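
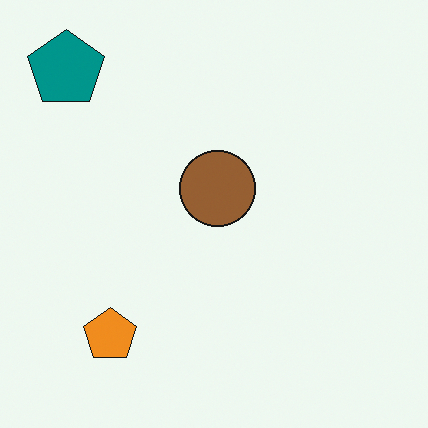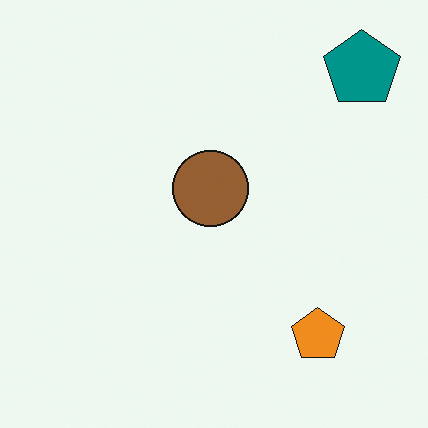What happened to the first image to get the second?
The image was flipped horizontally (left ↔ right).

The teal pentagon is in the top-left of the first image and the top-right of the second — shapes on opposite sides of the vertical midline have swapped in a mirror flip.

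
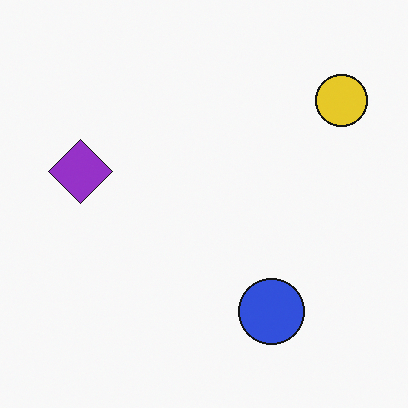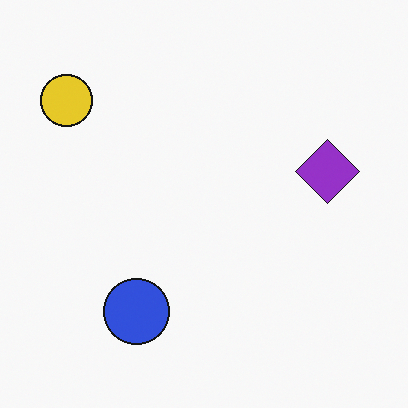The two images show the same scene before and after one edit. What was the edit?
It was flipped horizontally (left ↔ right).

The yellow circle is in the top-right of the first image and the top-left of the second — shapes on opposite sides of the vertical midline have swapped in a mirror flip.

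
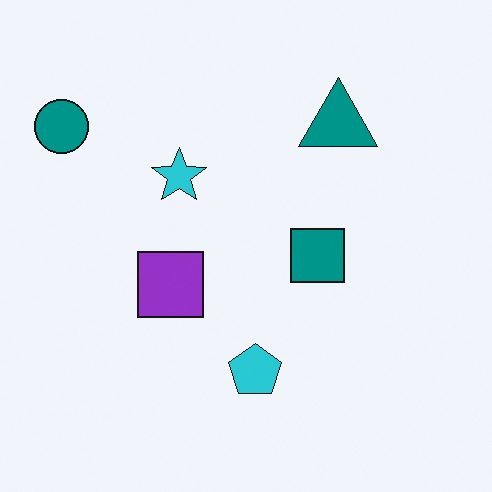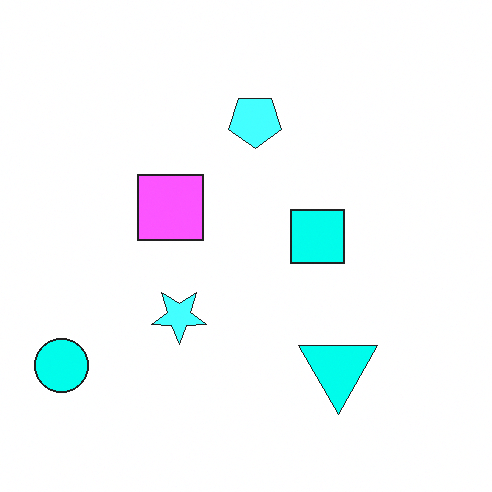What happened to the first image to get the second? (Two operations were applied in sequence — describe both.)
The second image is the first flipped vertically (top ↔ bottom), then substantially brightened.

The cyan pentagon is in the bottom of the first image and the top of the second — shapes on opposite sides of the horizontal midline have swapped in a mirror flip. Every pixel — background and shapes alike — is uniformly brightened.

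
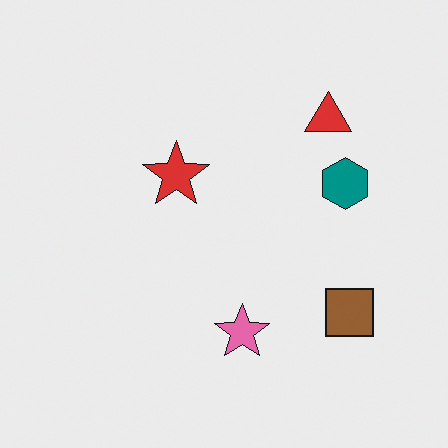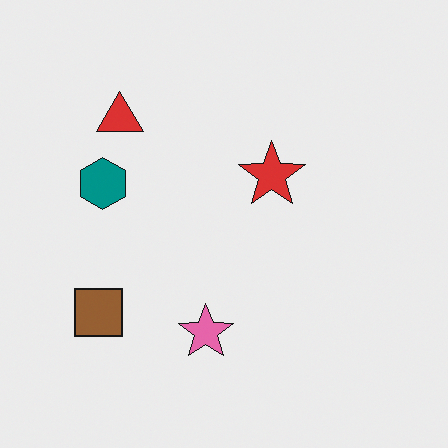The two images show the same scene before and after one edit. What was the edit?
Flipped horizontally (left ↔ right).

The brown square is in the bottom-right of the first image and the bottom-left of the second — shapes on opposite sides of the vertical midline have swapped in a mirror flip.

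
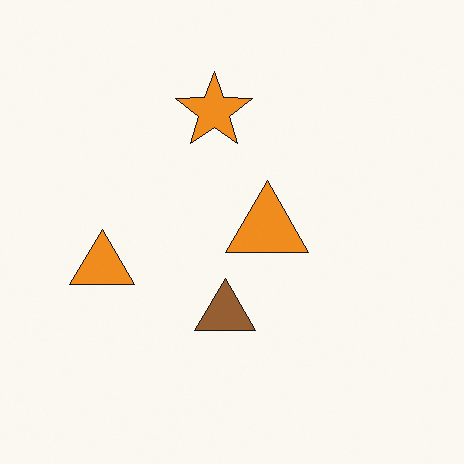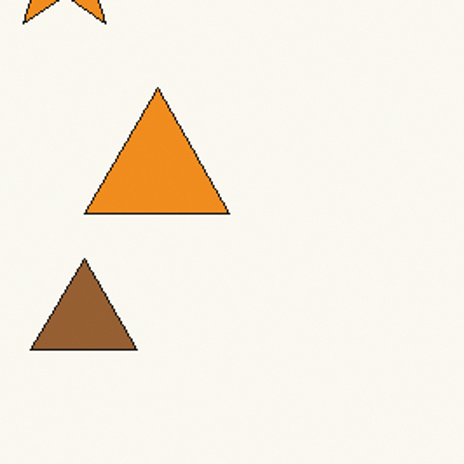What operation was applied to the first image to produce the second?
The image was cropped to a noticeably smaller region and rescaled.

The visible shapes are larger and the field of view is narrower; shapes near the original edges may be partly or wholly outside the frame — a crop-and-rescale.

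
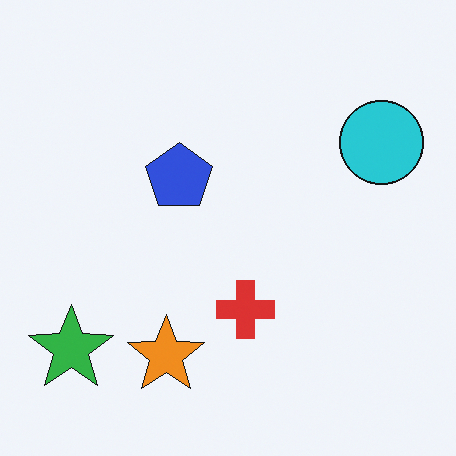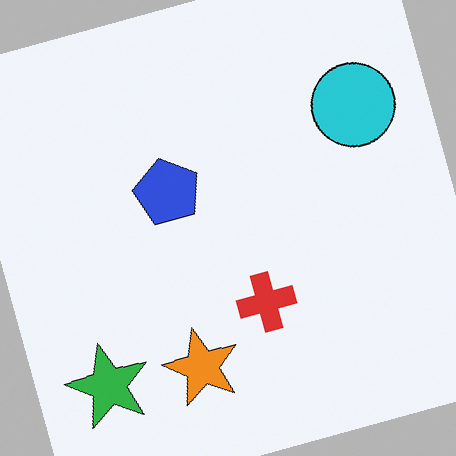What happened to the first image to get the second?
This is the original image rotated counter-clockwise by a clearly visible amount.

Every shape is tilted by the same angle and the image corners show triangular fill wedges — a whole-image rotation by a non-right angle.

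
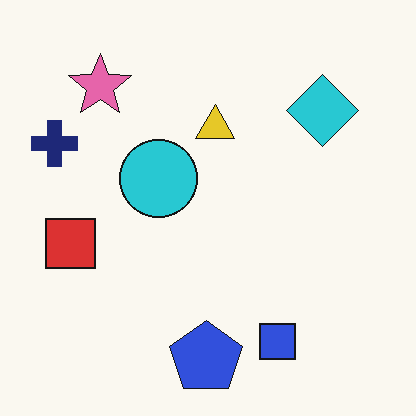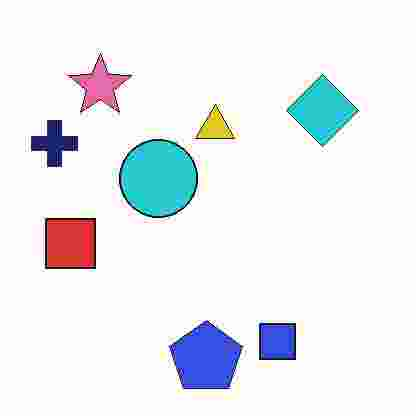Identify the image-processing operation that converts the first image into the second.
The second image is the first degraded with heavy JPEG compression.

Blocky 8×8 compression artifacts appear around shape edges and the flat background shows ringing — characteristic JPEG degradation.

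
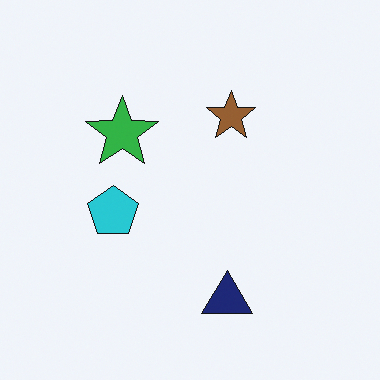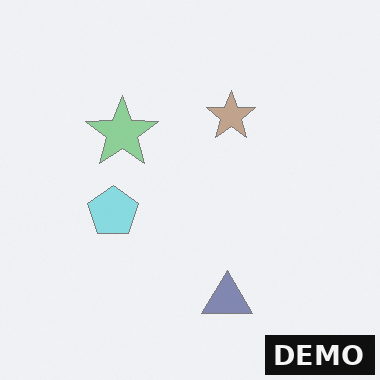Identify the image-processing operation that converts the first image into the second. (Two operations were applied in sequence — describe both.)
Washed out (contrast reduced), then watermarked with the text "DEMO" in the lower-right corner.

Tones are pushed toward mid-grey across the whole image — a global contrast change. A dark label reading "DEMO" appears in the lower-right corner.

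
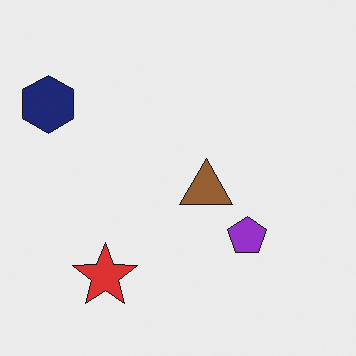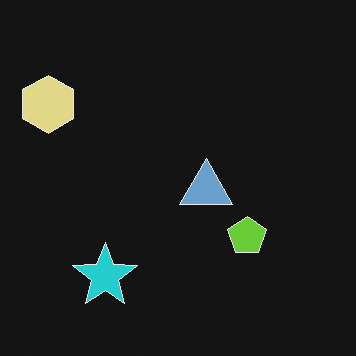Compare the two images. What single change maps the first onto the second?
The second image is the first color-inverted (negative).

The light background has become dark and every shape's color is its complement — a photographic negative.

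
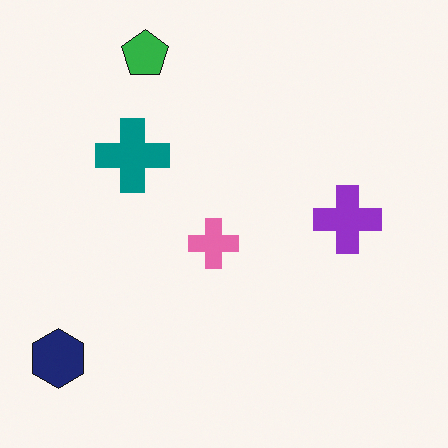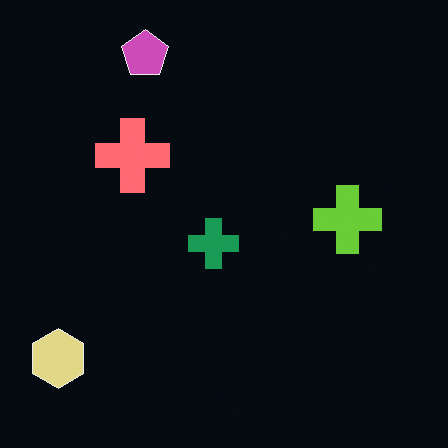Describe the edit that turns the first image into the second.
The transformation is: color-inverted (negative).

The light background has become dark and every shape's color is its complement — a photographic negative.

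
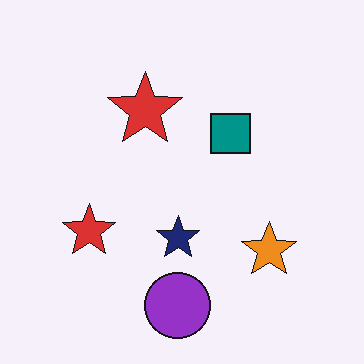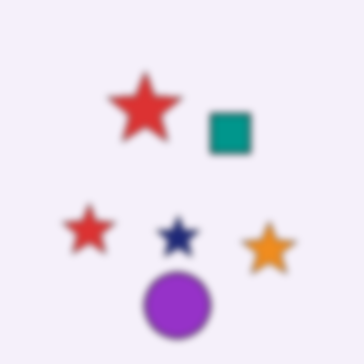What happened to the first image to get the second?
The transformation is: noticeably gaussian-blurred.

Shape edges and outlines are uniformly softened across the whole image.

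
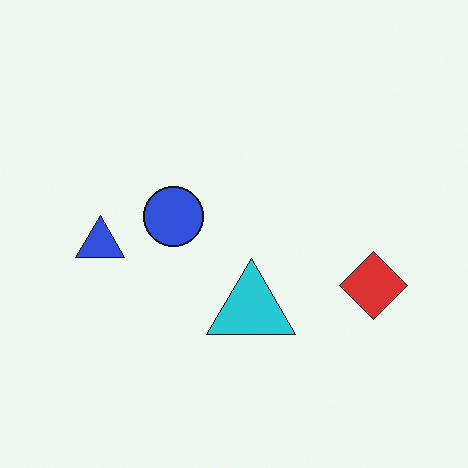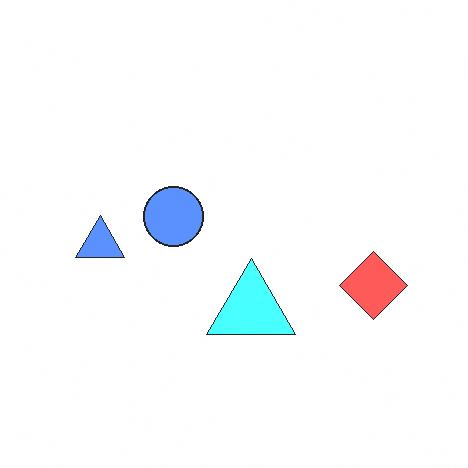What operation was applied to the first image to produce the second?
This is the original image brightened a lot.

Every pixel — background and shapes alike — is uniformly brightened.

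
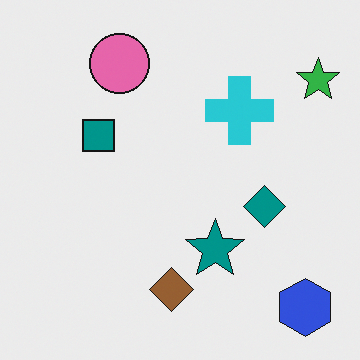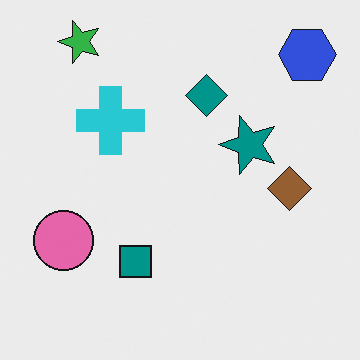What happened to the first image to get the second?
This is the original image rotated 90° counter-clockwise.

The blue hexagon sits in the bottom-right of the first image and the top-right of the second — consistent with a whole-image 90° counter-clockwise rotation.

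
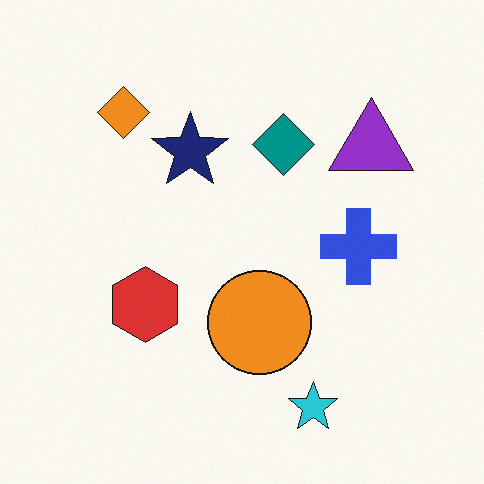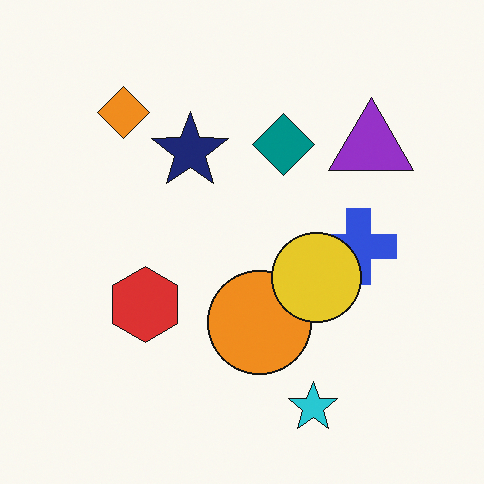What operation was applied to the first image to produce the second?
It was overlaid with an additional yellow circle.

A yellow circle appears in the second image that is absent from the first.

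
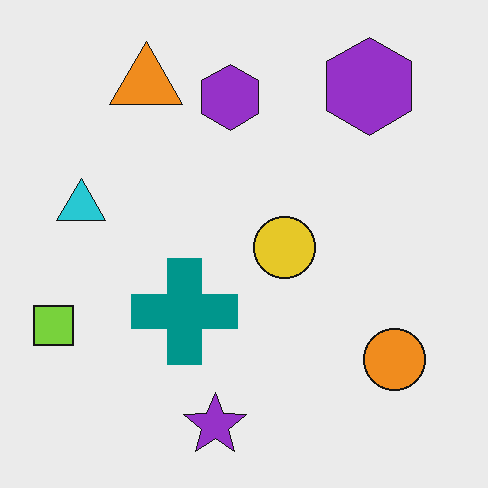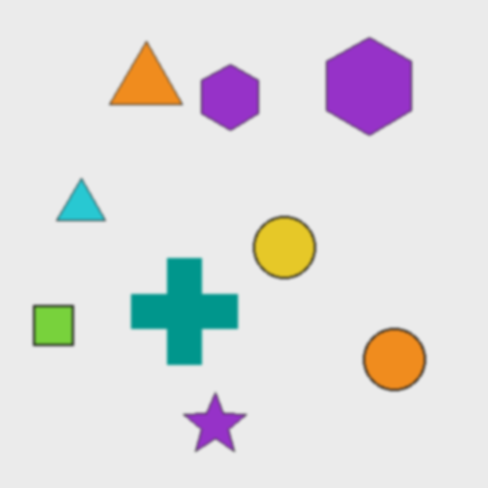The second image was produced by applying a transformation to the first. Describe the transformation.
The transformation is: slightly softened.

Shape edges and outlines are uniformly softened across the whole image.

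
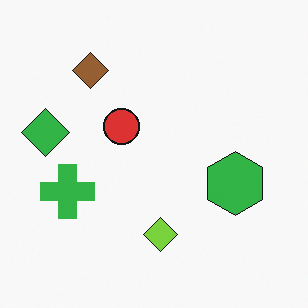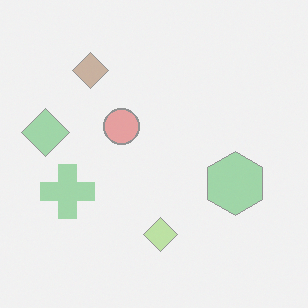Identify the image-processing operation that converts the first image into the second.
The second image is the first washed out (contrast reduced).

Tones are pushed toward mid-grey across the whole image — a global contrast change.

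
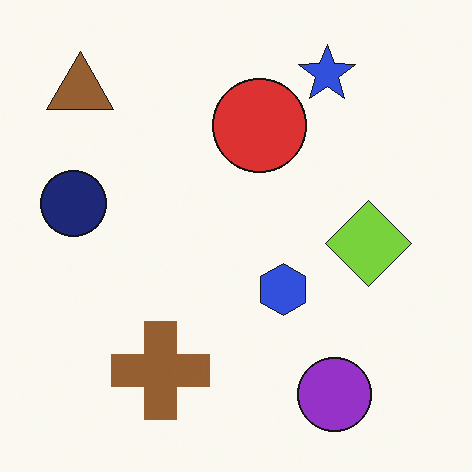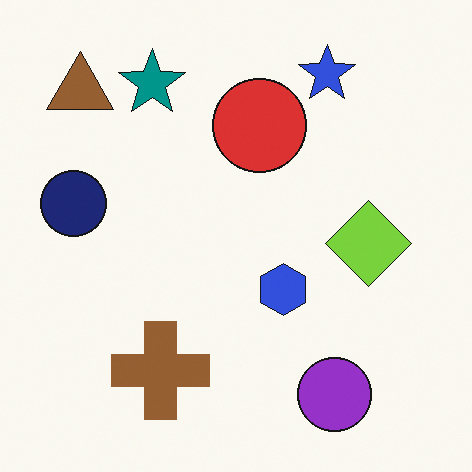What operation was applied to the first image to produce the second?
The transformation is: overlaid with an additional teal star.

A teal star appears in the second image that is absent from the first.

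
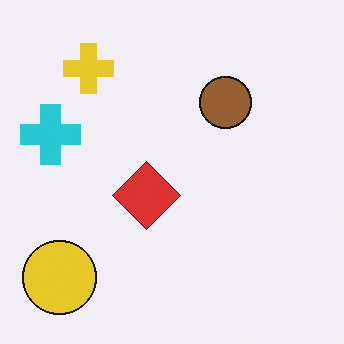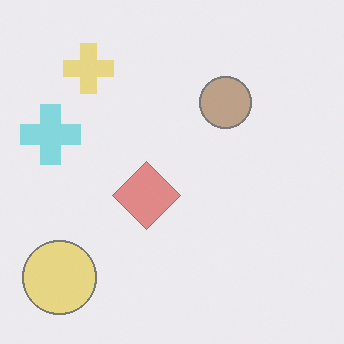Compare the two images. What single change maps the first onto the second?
The second image is the first given much lower contrast.

Tones are pushed toward mid-grey across the whole image — a global contrast change.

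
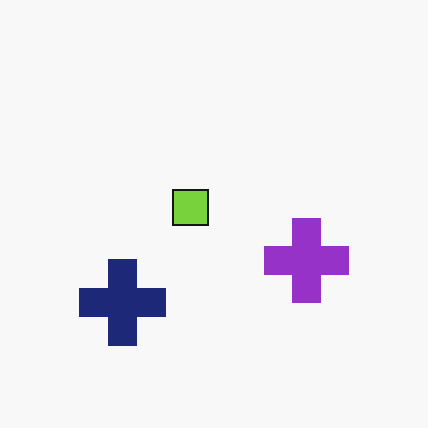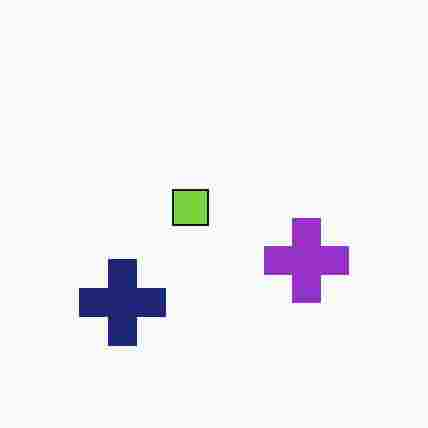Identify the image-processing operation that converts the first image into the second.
The transformation is: heavily JPEG-compressed with obvious blocking artifacts.

Blocky 8×8 compression artifacts appear around shape edges and the flat background shows ringing — characteristic JPEG degradation.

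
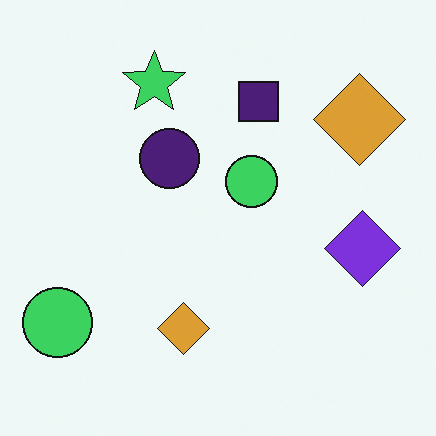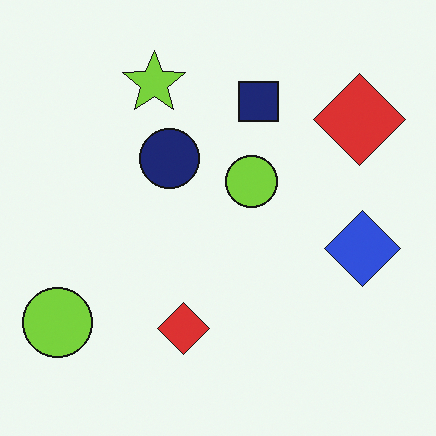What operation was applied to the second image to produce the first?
It was hue-shifted by a small amount.

Every shape's color has rotated by the same amount around the hue wheel — a uniform hue shift.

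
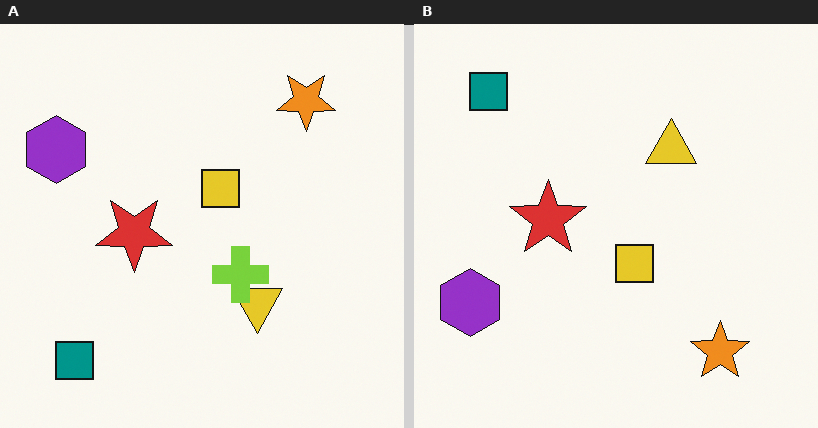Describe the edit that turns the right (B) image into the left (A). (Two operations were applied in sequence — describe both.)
This is the original image flipped vertically (top ↔ bottom), then overlaid with an additional lime cross.

The teal square is in the top-left of the right (B) image and the bottom-left of the left (A) — shapes on opposite sides of the horizontal midline have swapped in a mirror flip. A lime cross appears in the left (A) image that is absent from the right (B).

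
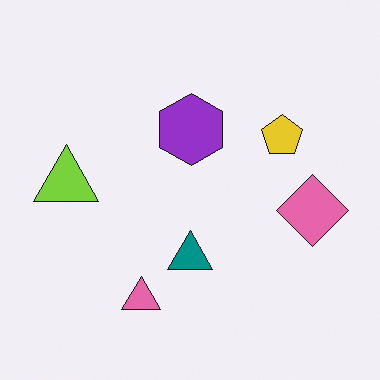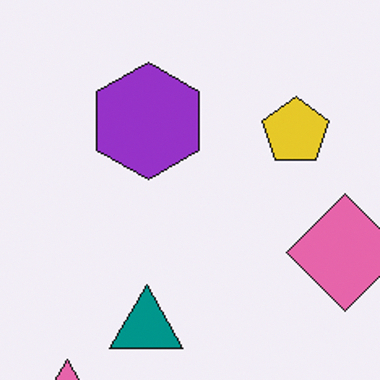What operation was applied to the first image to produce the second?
The image was cropped tightly and scaled back up.

The visible shapes are larger and the field of view is narrower; shapes near the original edges may be partly or wholly outside the frame — a crop-and-rescale.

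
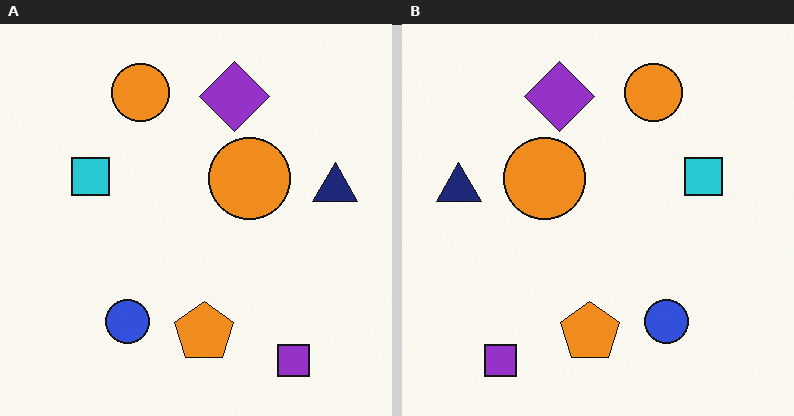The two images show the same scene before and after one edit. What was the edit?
Flipped horizontally (left ↔ right).

The navy triangle is in the right of the left (A) image and the left of the right (B) — shapes on opposite sides of the vertical midline have swapped in a mirror flip.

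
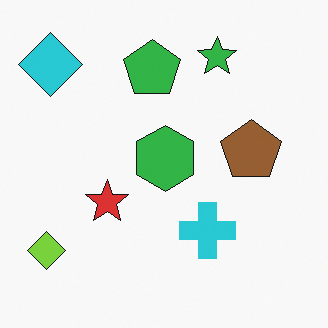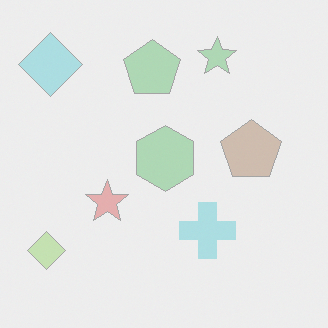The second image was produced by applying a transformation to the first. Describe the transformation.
The image was given much lower contrast.

Tones are pushed toward mid-grey across the whole image — a global contrast change.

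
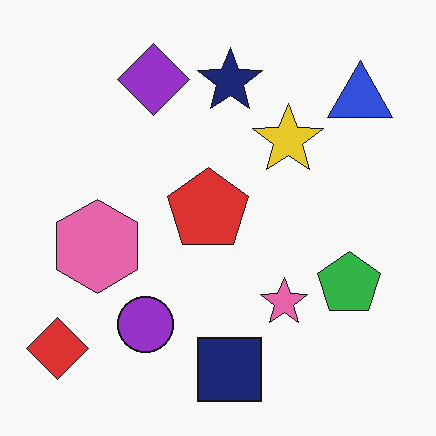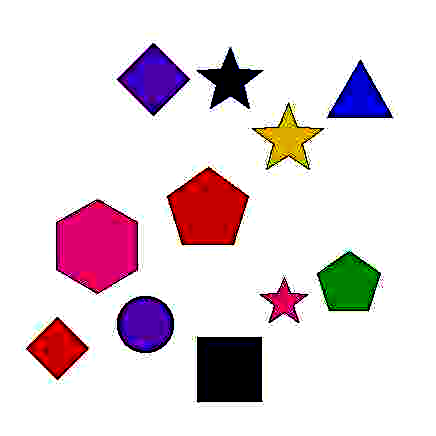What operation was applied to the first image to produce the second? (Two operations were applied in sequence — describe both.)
The second image is the first degraded with heavy JPEG compression, then given much higher contrast.

Blocky 8×8 compression artifacts appear around shape edges and the flat background shows ringing — characteristic JPEG degradation. Tones are pushed away from mid-grey across the whole image — a global contrast change.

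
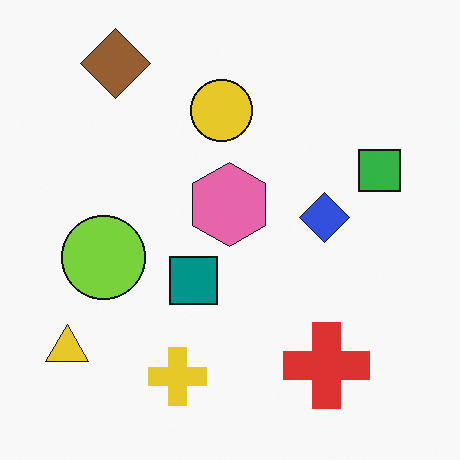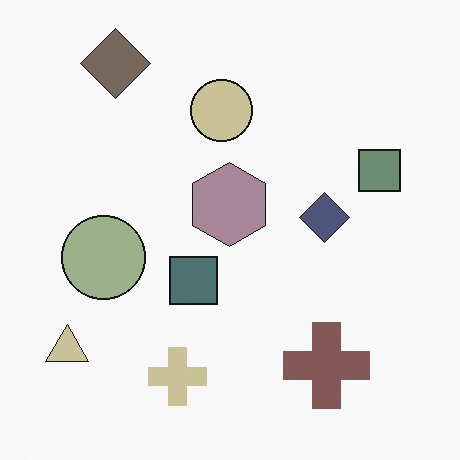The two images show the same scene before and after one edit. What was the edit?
The second image is the first heavily desaturated.

All colors are more muted and greyish — a global saturation change.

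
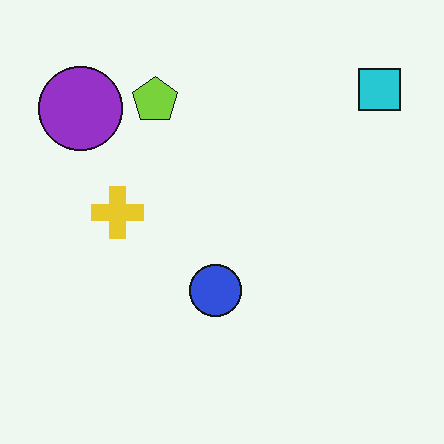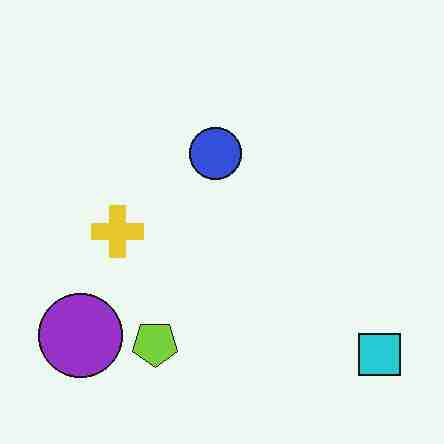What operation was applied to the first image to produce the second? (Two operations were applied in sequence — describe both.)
The transformation is: flipped vertically (top ↔ bottom), then degraded with heavy JPEG compression.

The cyan square is in the top-right of the first image and the bottom-right of the second — shapes on opposite sides of the horizontal midline have swapped in a mirror flip. Blocky 8×8 compression artifacts appear around shape edges and the flat background shows ringing — characteristic JPEG degradation.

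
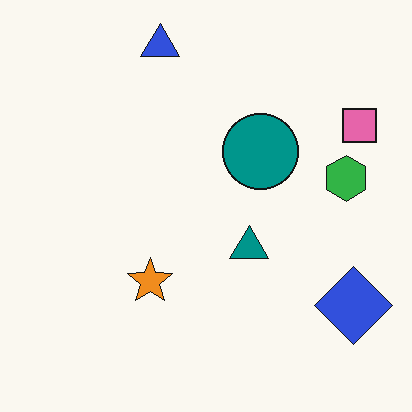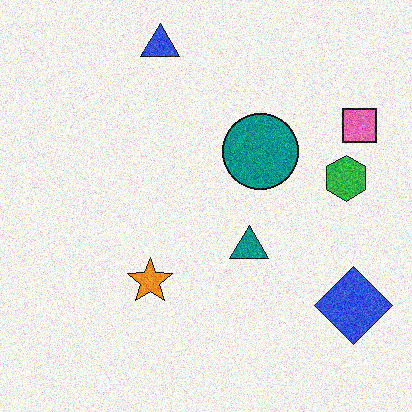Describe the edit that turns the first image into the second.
It was degraded with moderate additive noise.

Random speckle covers the whole image, including the flat background.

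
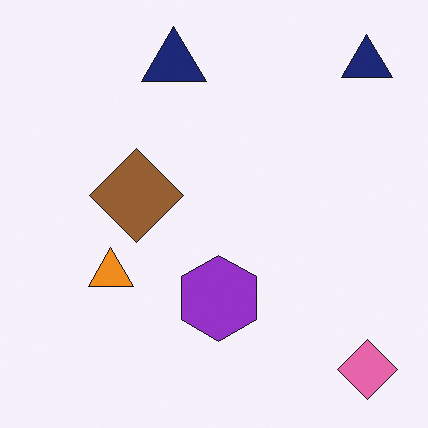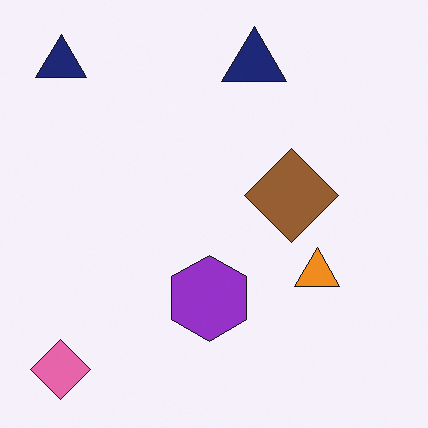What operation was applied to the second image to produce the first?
This is the original image flipped horizontally (left ↔ right).

The pink diamond is in the bottom-left of the second image and the bottom-right of the first — shapes on opposite sides of the vertical midline have swapped in a mirror flip.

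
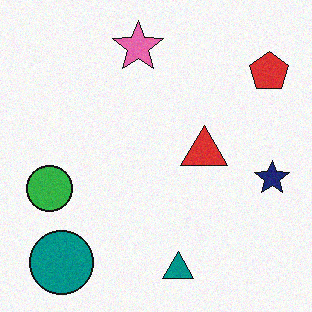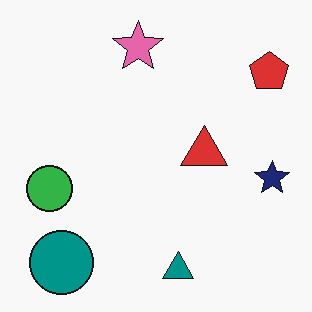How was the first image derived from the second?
The image was degraded with light additive noise.

Random speckle covers the whole image, including the flat background.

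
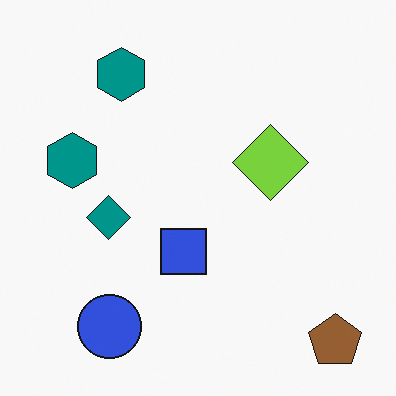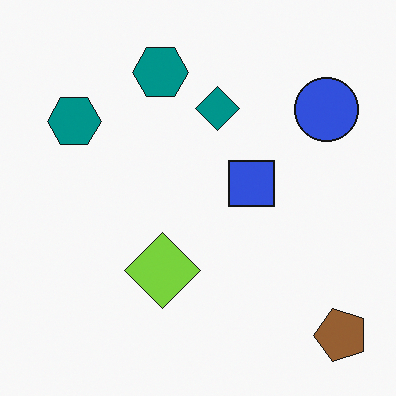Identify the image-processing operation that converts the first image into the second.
The second image is the first transposed (reflected across the top-left ↔ bottom-right diagonal).

Shapes have swapped their row and column positions — what was in the top-right is now in the bottom-left — a diagonal reflection.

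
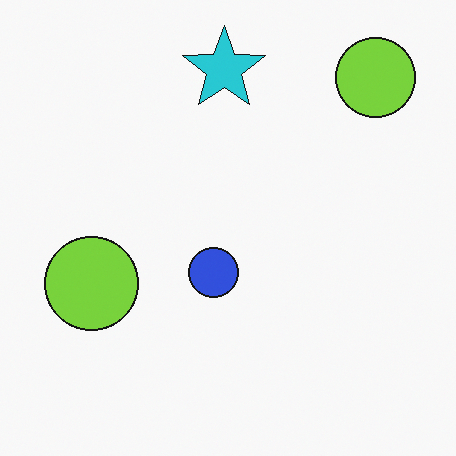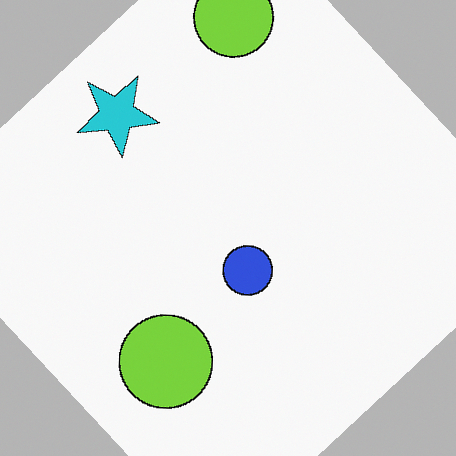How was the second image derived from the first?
The image was rotated counter-clockwise by a large amount — several tens of degrees.

Every shape is tilted by the same angle and the image corners show triangular fill wedges — a whole-image rotation by a non-right angle.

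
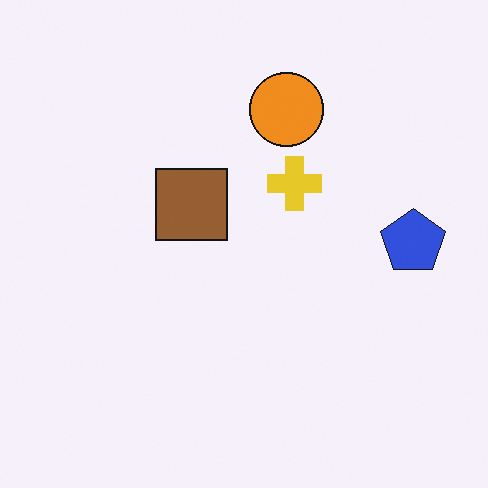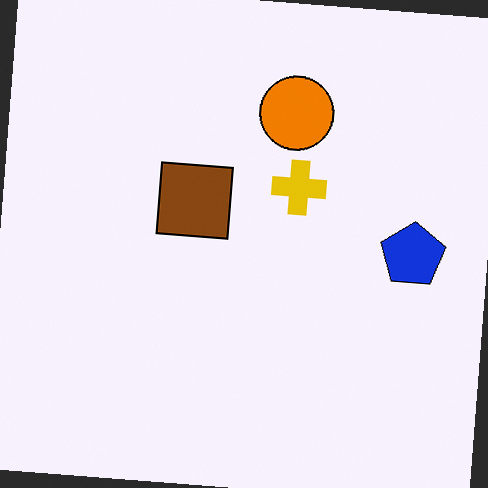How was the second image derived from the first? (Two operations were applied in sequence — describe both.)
It was rotated clockwise by a few degrees, then given slightly increased contrast.

Every shape is tilted by the same angle and the image corners show triangular fill wedges — a whole-image rotation by a non-right angle. Tones are pushed away from mid-grey across the whole image — a global contrast change.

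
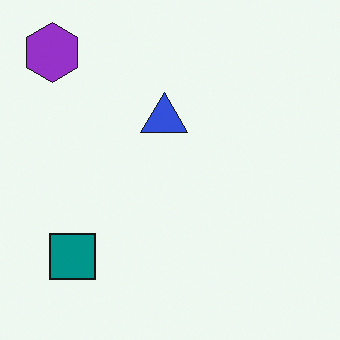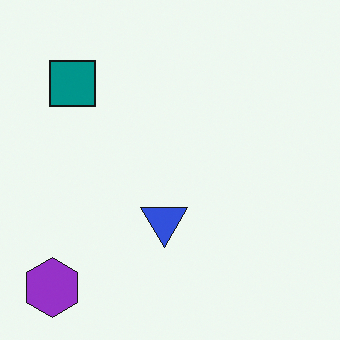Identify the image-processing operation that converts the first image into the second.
The second image is the first flipped vertically (top ↔ bottom).

The purple hexagon is in the top-left of the first image and the bottom-left of the second — shapes on opposite sides of the horizontal midline have swapped in a mirror flip.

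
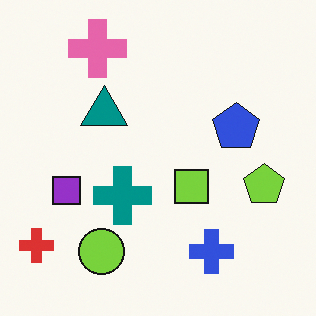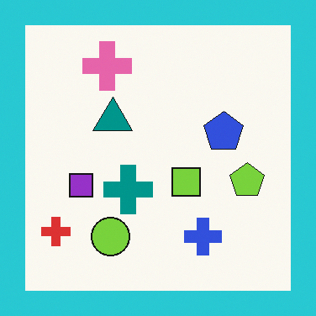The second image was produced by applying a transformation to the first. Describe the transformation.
The second image is the first framed with a cyan border.

A solid cyan frame runs around the edge of the second image, with the content slightly shrunk inside it.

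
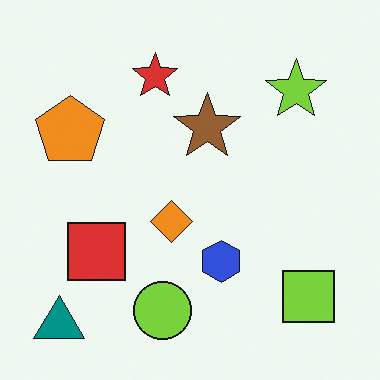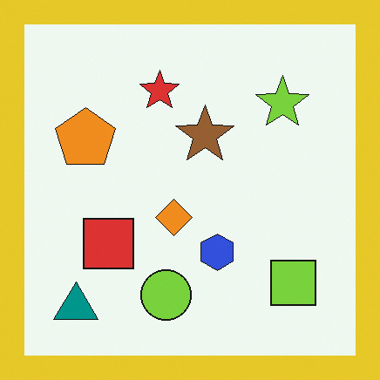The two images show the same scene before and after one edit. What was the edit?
The transformation is: framed with a yellow border.

A solid yellow frame runs around the edge of the second image, with the content slightly shrunk inside it.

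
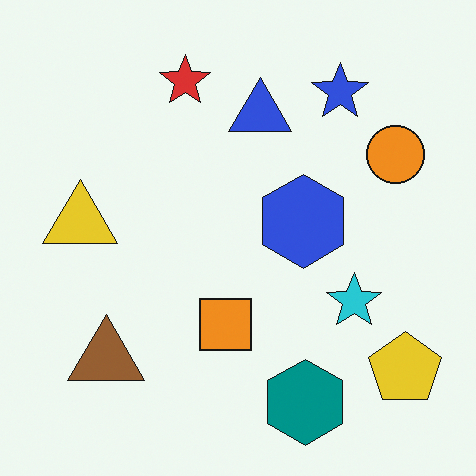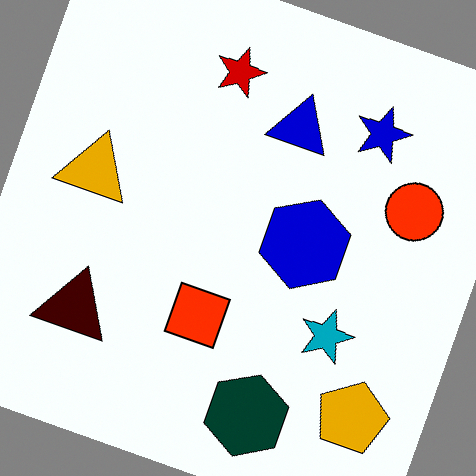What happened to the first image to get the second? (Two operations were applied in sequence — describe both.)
The image was given much higher contrast, then rotated clockwise by a moderate amount.

Tones are pushed away from mid-grey across the whole image — a global contrast change. Every shape is tilted by the same angle and the image corners show triangular fill wedges — a whole-image rotation by a non-right angle.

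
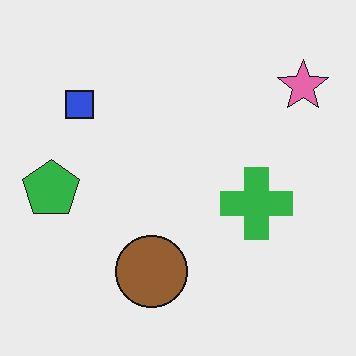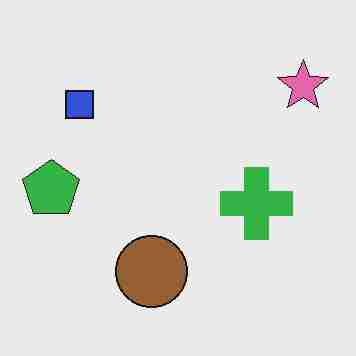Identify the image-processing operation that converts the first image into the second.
This is the original image heavily JPEG-compressed with obvious blocking artifacts.

Blocky 8×8 compression artifacts appear around shape edges and the flat background shows ringing — characteristic JPEG degradation.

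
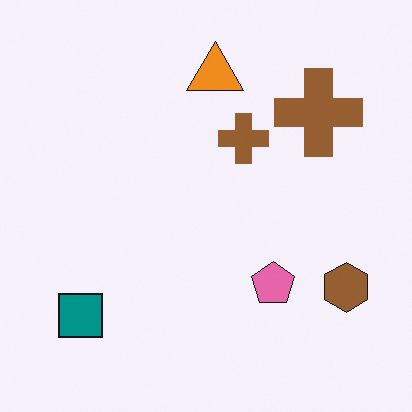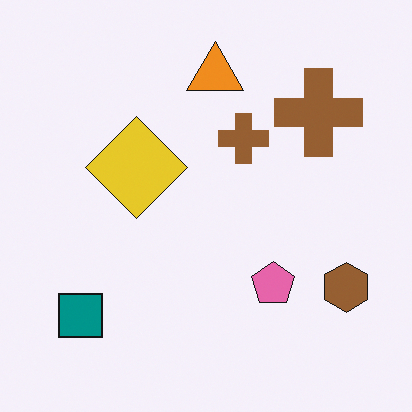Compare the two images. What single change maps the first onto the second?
The transformation is: overlaid with an additional yellow diamond.

A yellow diamond appears in the second image that is absent from the first.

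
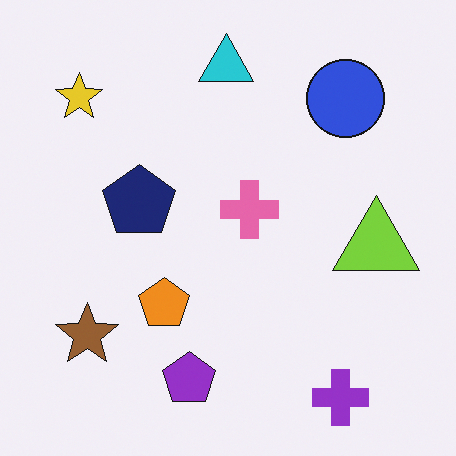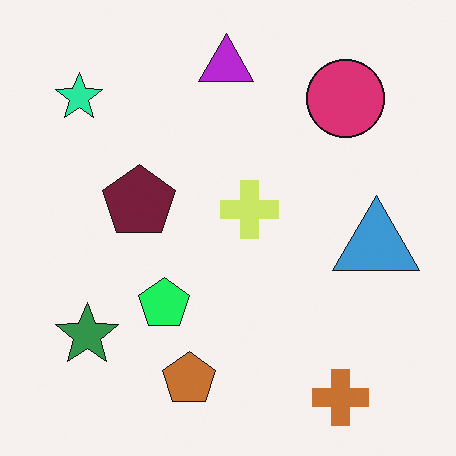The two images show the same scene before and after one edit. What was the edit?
It was hue-shifted by a moderate amount.

Every shape's color has rotated by the same amount around the hue wheel — a uniform hue shift.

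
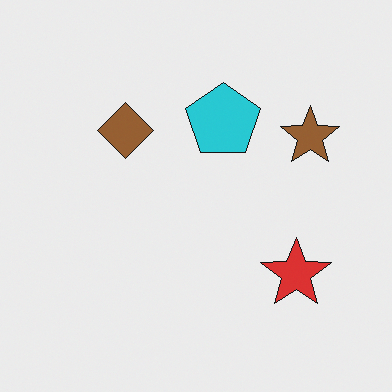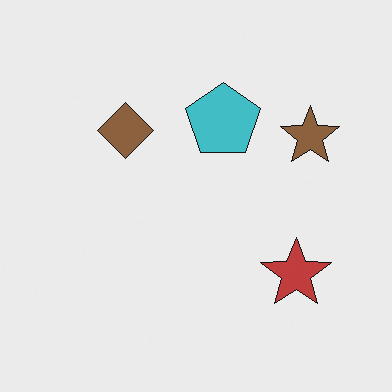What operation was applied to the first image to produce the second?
The transformation is: slightly desaturated.

All colors are more muted and greyish — a global saturation change.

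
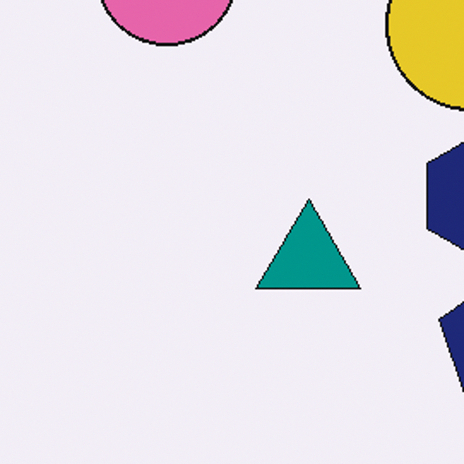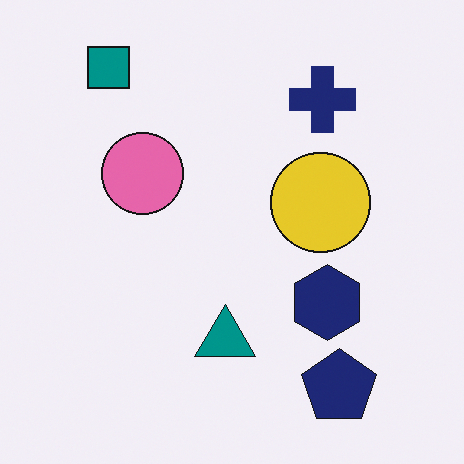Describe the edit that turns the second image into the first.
Cropped to a noticeably smaller region and rescaled.

The visible shapes are larger and the field of view is narrower; shapes near the original edges may be partly or wholly outside the frame — a crop-and-rescale.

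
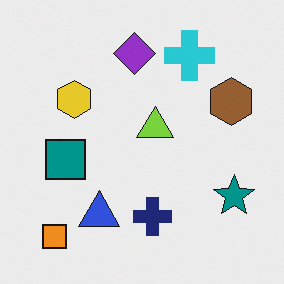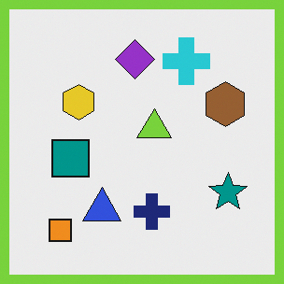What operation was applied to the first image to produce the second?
It was framed with a lime border.

A solid lime frame runs around the edge of the second image, with the content slightly shrunk inside it.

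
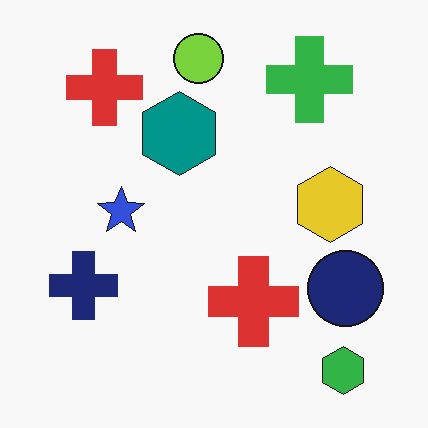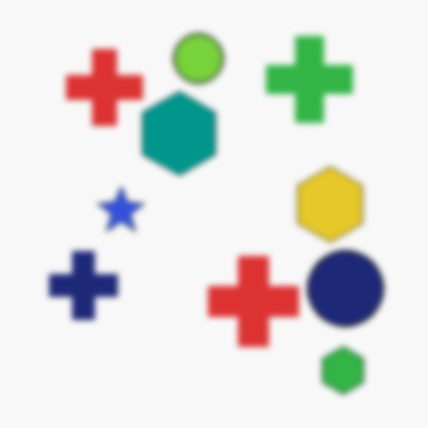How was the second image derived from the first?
It was moderately blurred.

Shape edges and outlines are uniformly softened across the whole image.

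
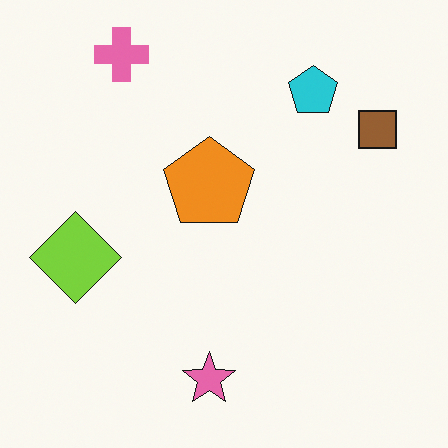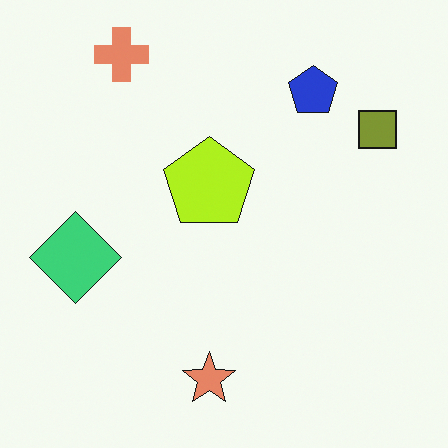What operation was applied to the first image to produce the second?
This is the original image hue-shifted by a small amount.

Every shape's color has rotated by the same amount around the hue wheel — a uniform hue shift.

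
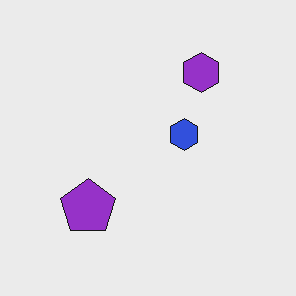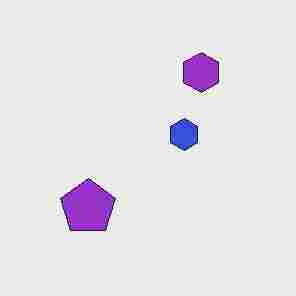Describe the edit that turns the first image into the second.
The transformation is: heavily JPEG-compressed with obvious blocking artifacts.

Blocky 8×8 compression artifacts appear around shape edges and the flat background shows ringing — characteristic JPEG degradation.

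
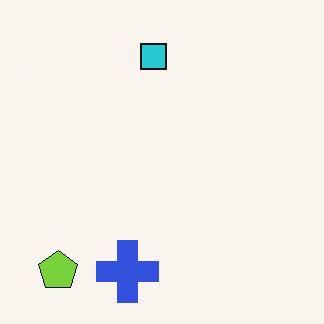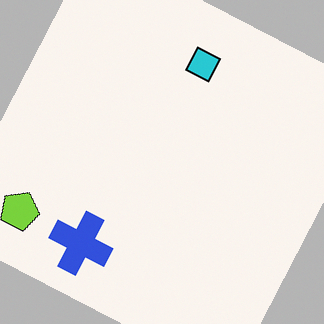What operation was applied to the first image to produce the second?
The transformation is: rotated clockwise by a clearly visible amount.

Every shape is tilted by the same angle and the image corners show triangular fill wedges — a whole-image rotation by a non-right angle.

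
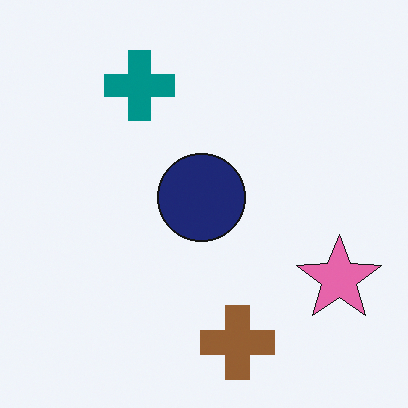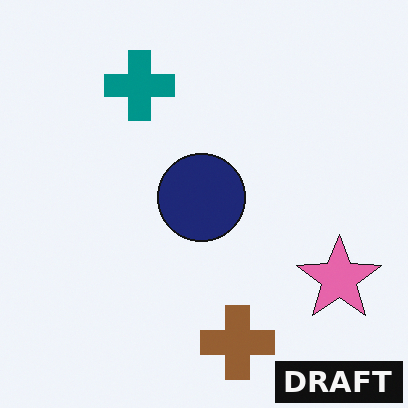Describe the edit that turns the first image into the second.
It was watermarked with the text "DRAFT" in the lower-right corner.

A dark label reading "DRAFT" appears in the lower-right corner.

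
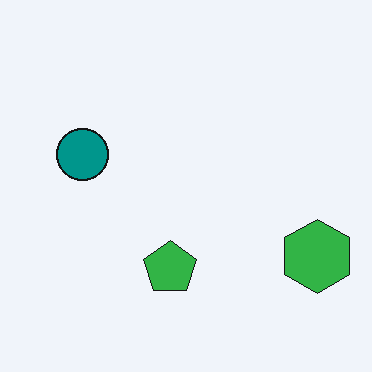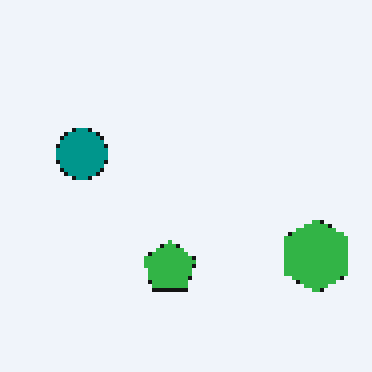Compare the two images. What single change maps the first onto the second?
This is the original image mildly pixelated.

Shapes are reduced to large square blocks; fine edges and outlines are lost — a downscale-then-upscale (mosaic) effect.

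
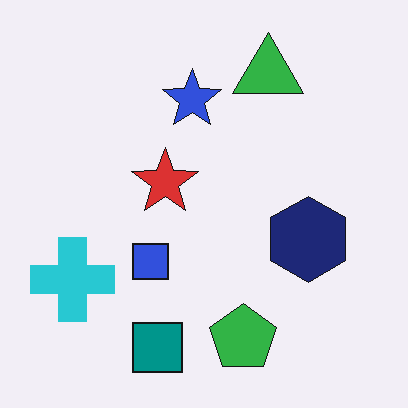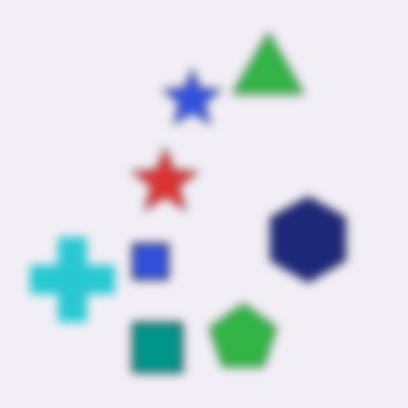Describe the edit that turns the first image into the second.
Noticeably gaussian-blurred.

Shape edges and outlines are uniformly softened across the whole image.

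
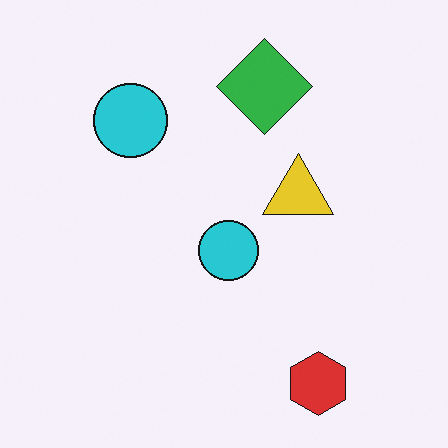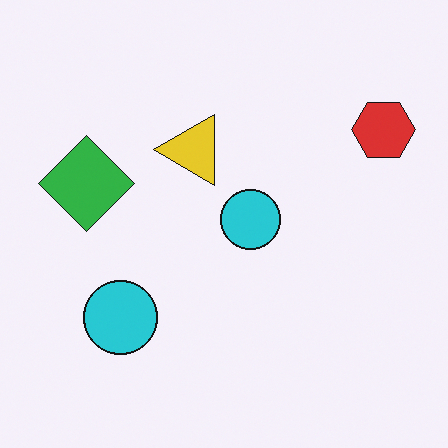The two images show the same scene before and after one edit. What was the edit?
The second image is the first rotated 90° counter-clockwise.

The red hexagon sits in the bottom-right of the first image and the top-right of the second — consistent with a whole-image 90° counter-clockwise rotation.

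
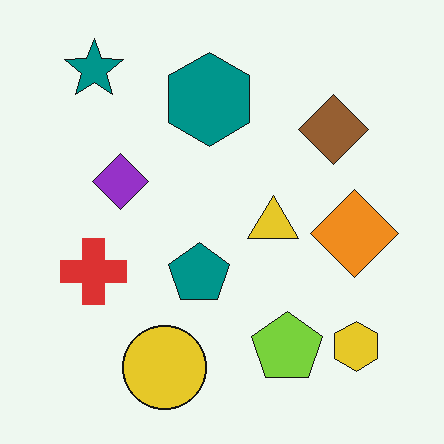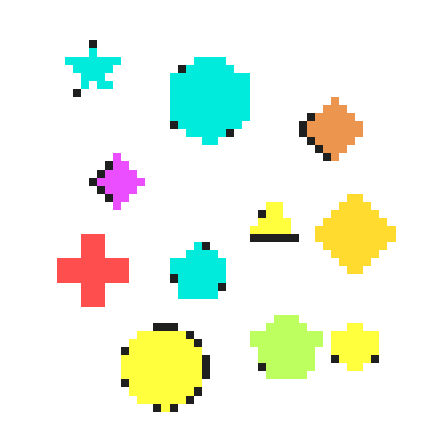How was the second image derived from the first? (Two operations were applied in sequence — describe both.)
This is the original image pixelated into visible square blocks, then brightened a lot.

Shapes are reduced to large square blocks; fine edges and outlines are lost — a downscale-then-upscale (mosaic) effect. Every pixel — background and shapes alike — is uniformly brightened.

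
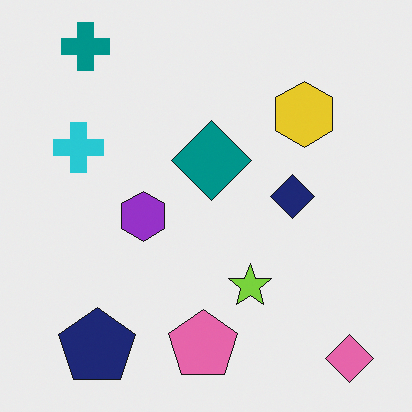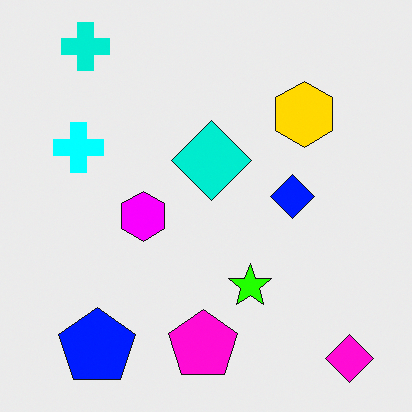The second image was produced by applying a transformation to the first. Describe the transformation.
This is the original image made much more vivid (saturation change).

All colors are more vivid — a global saturation change.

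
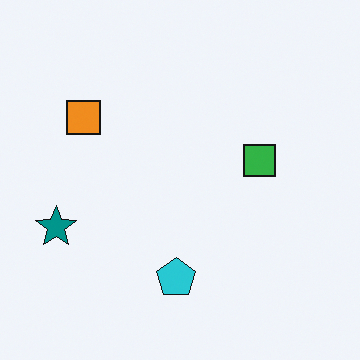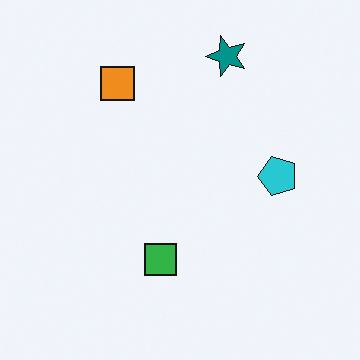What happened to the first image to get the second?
The image was transposed (reflected across the top-left ↔ bottom-right diagonal).

Shapes have swapped their row and column positions — what was in the top-right is now in the bottom-left — a diagonal reflection.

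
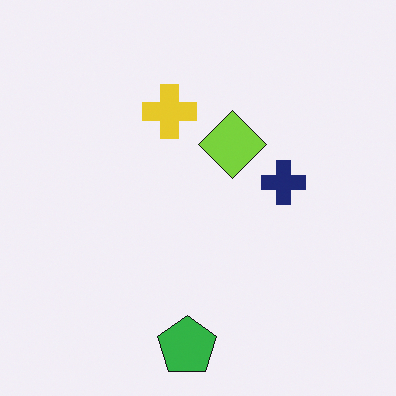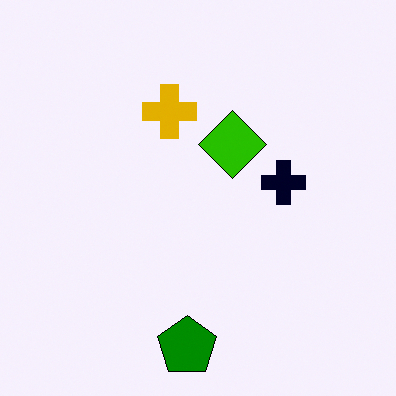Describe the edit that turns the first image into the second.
Given much higher contrast.

Tones are pushed away from mid-grey across the whole image — a global contrast change.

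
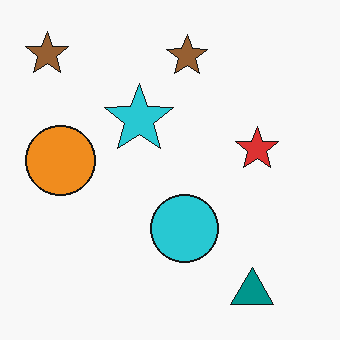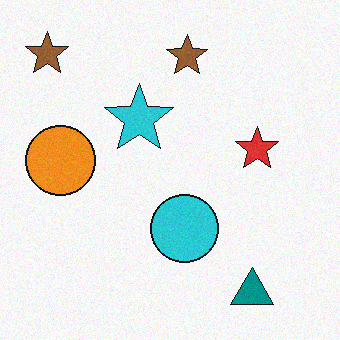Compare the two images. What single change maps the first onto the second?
It was degraded with light additive noise.

Random speckle covers the whole image, including the flat background.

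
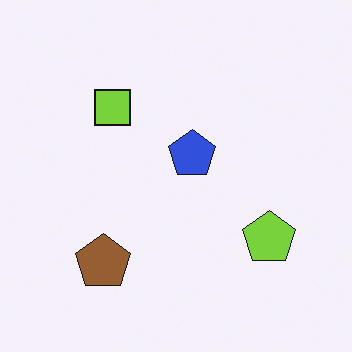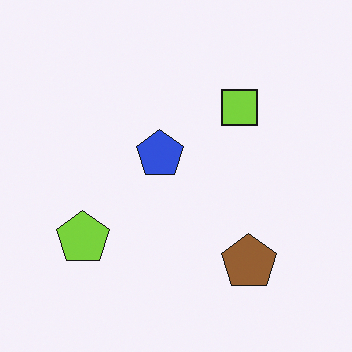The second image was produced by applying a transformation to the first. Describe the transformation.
Flipped horizontally (left ↔ right).

The lime pentagon is in the bottom-right of the first image and the bottom-left of the second — shapes on opposite sides of the vertical midline have swapped in a mirror flip.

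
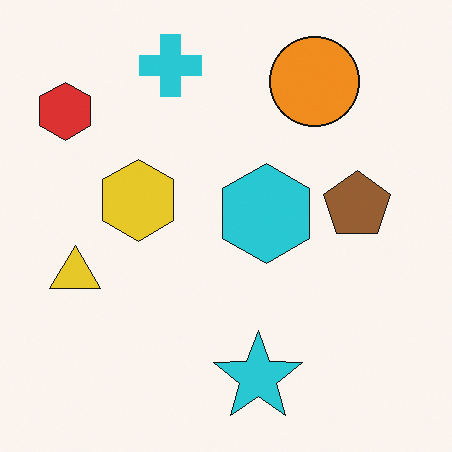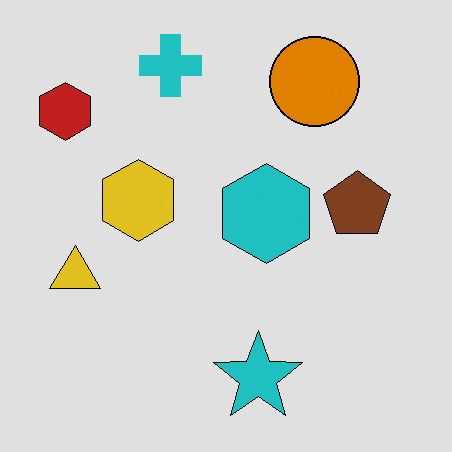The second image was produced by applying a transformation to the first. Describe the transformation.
This is the original image moderately posterized.

Each flat color has snapped to a coarser quantized level — most visibly, the near-white background has dropped to a flat grey.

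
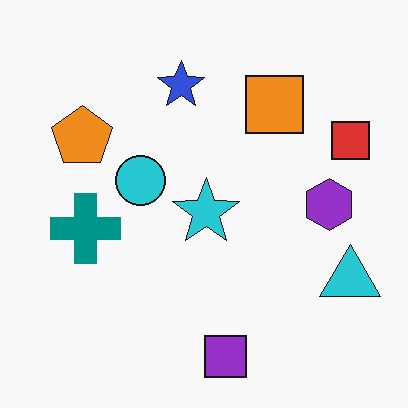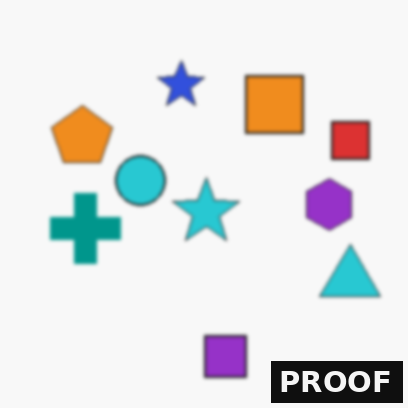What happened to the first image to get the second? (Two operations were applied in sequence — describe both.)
It was slightly softened, then watermarked with the text "PROOF" in the lower-right corner.

Shape edges and outlines are uniformly softened across the whole image. A dark label reading "PROOF" appears in the lower-right corner.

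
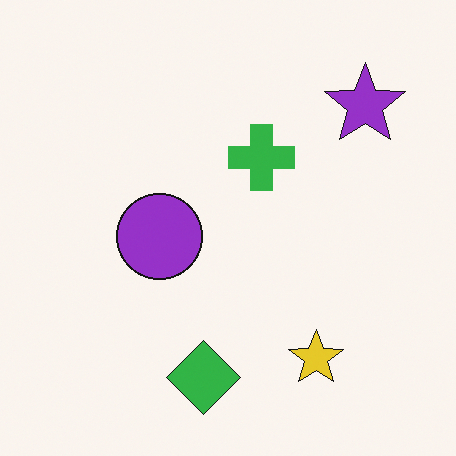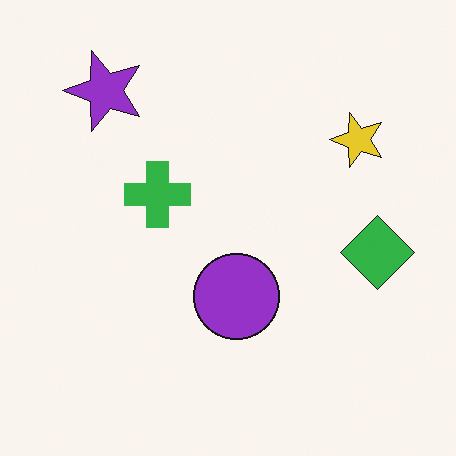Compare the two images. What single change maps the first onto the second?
The second image is the first rotated 90° counter-clockwise.

The purple star sits in the top-right of the first image and the top-left of the second — consistent with a whole-image 90° counter-clockwise rotation.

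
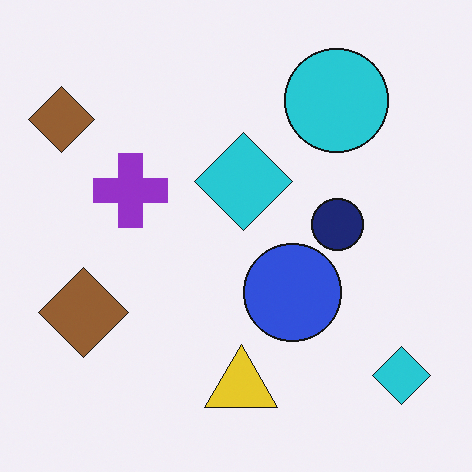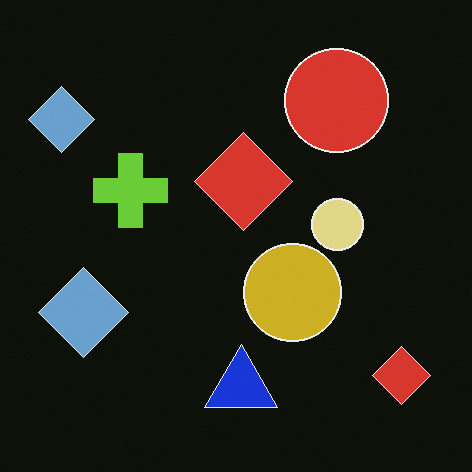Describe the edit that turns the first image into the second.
The second image is the first color-inverted (negative).

The light background has become dark and every shape's color is its complement — a photographic negative.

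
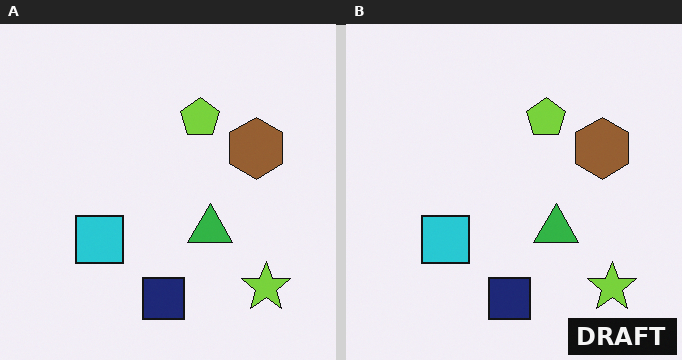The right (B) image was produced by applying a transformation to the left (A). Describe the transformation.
This is the original image watermarked with the text "DRAFT" in the lower-right corner.

A dark label reading "DRAFT" appears in the lower-right corner.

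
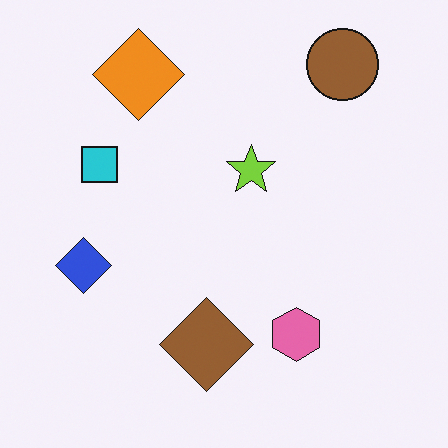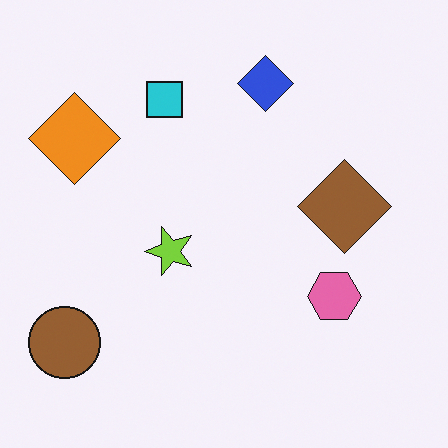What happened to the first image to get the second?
It was transposed (reflected across the top-left ↔ bottom-right diagonal).

Shapes have swapped their row and column positions — what was in the top-right is now in the bottom-left — a diagonal reflection.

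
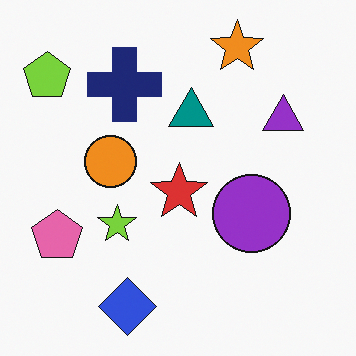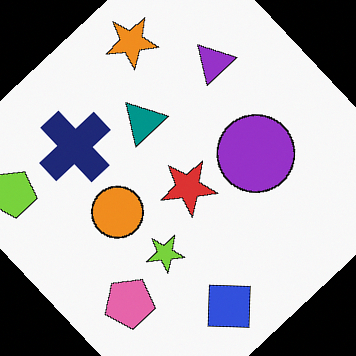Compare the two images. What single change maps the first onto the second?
The second image is the first rotated counter-clockwise by a large amount — several tens of degrees.

Every shape is tilted by the same angle and the image corners show triangular fill wedges — a whole-image rotation by a non-right angle.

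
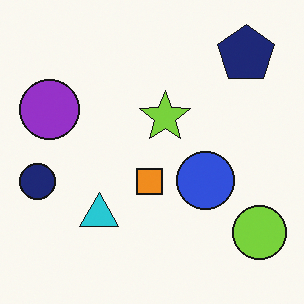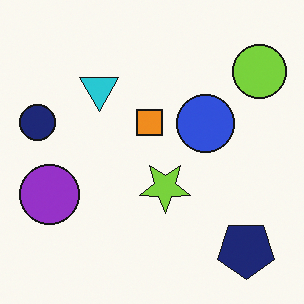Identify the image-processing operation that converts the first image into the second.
This is the original image flipped vertically (top ↔ bottom).

The navy pentagon is in the top-right of the first image and the bottom-right of the second — shapes on opposite sides of the horizontal midline have swapped in a mirror flip.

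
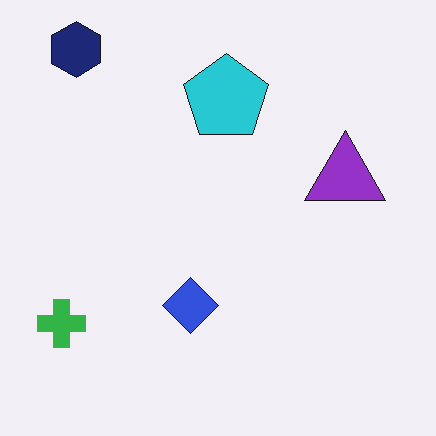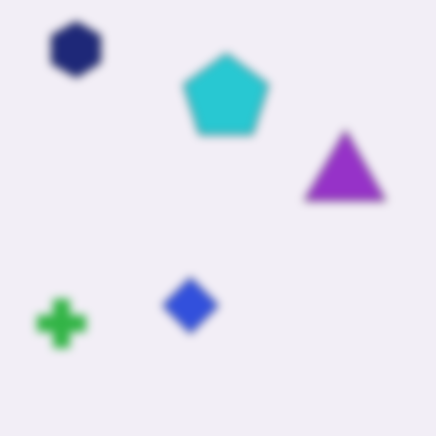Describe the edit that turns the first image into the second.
Moderately blurred.

Shape edges and outlines are uniformly softened across the whole image.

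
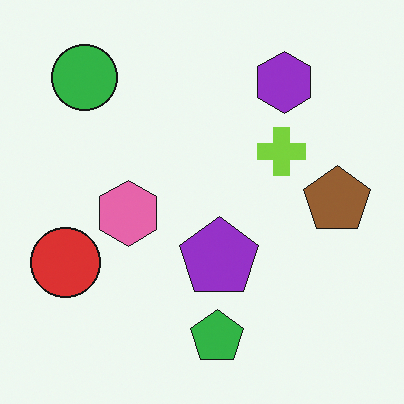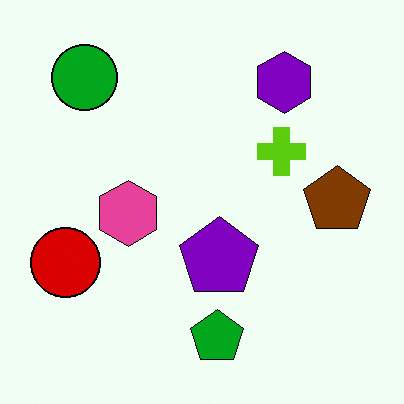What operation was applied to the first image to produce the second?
It was given slightly increased contrast.

Tones are pushed away from mid-grey across the whole image — a global contrast change.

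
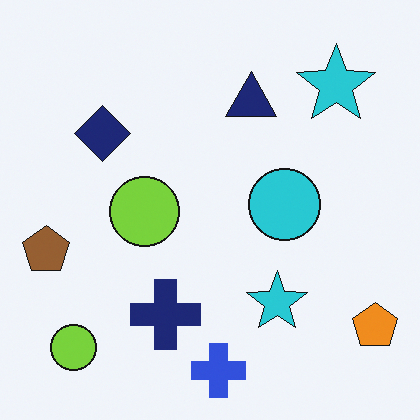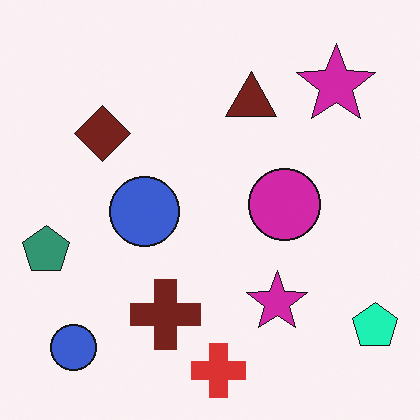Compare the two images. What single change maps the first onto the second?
It was hue-shifted through roughly a third of the color wheel.

Every shape's color has rotated by the same amount around the hue wheel — a uniform hue shift.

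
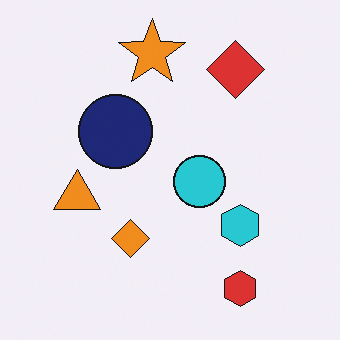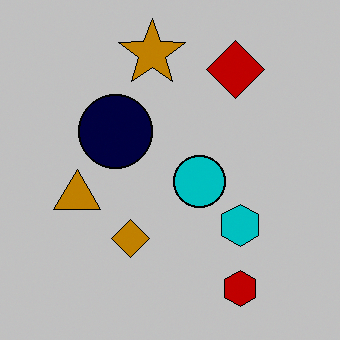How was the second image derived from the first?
Aggressively posterized.

Each flat color has snapped to a coarser quantized level — most visibly, the near-white background has dropped to a flat grey.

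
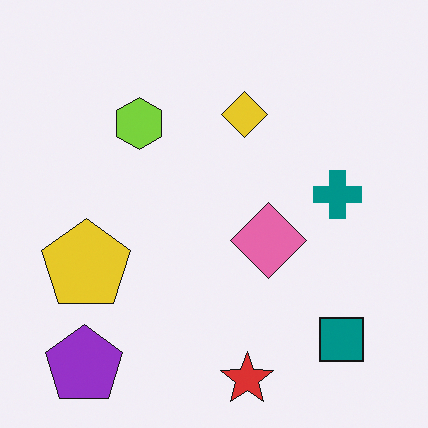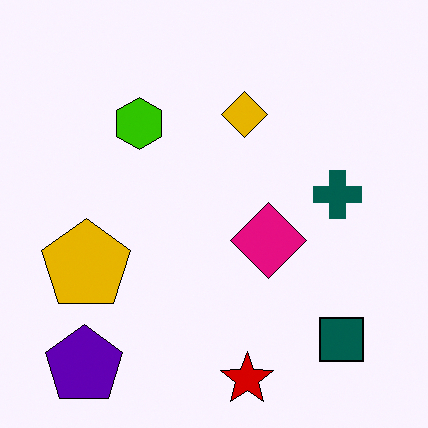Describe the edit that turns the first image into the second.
The image was given much higher contrast.

Tones are pushed away from mid-grey across the whole image — a global contrast change.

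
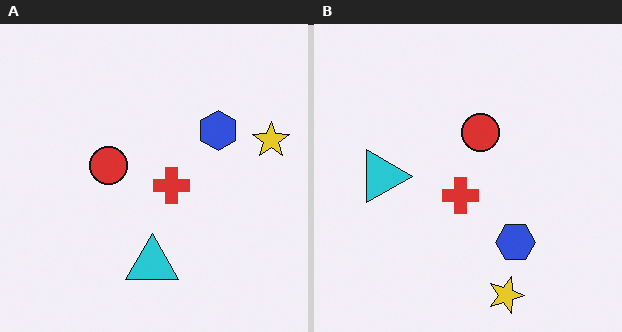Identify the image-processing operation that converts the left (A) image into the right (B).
This is the original image rotated 90° clockwise.

The yellow star sits in the right of the left (A) image and the bottom of the right (B) — consistent with a whole-image 90° clockwise rotation.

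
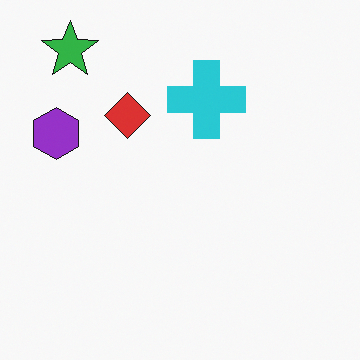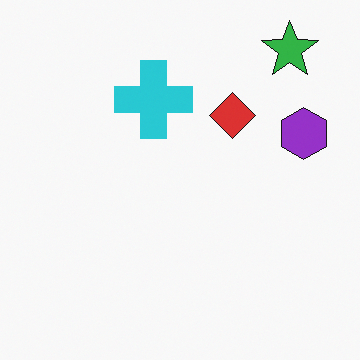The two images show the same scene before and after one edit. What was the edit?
This is the original image flipped horizontally (left ↔ right).

The purple hexagon is in the left of the first image and the right of the second — shapes on opposite sides of the vertical midline have swapped in a mirror flip.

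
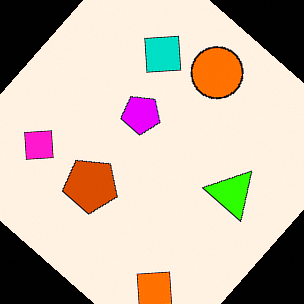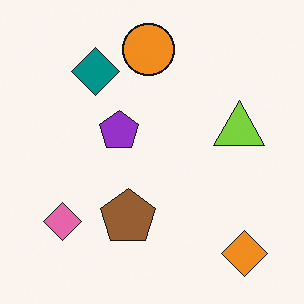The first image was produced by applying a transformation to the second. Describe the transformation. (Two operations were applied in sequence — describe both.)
It was rotated clockwise by a large amount — several tens of degrees, then heavily oversaturated.

Every shape is tilted by the same angle and the image corners show triangular fill wedges — a whole-image rotation by a non-right angle. All colors are more vivid — a global saturation change.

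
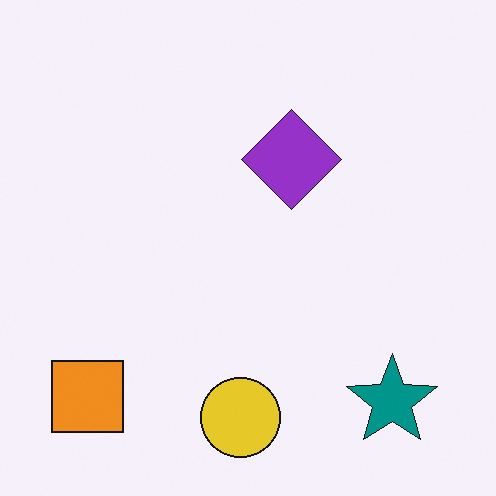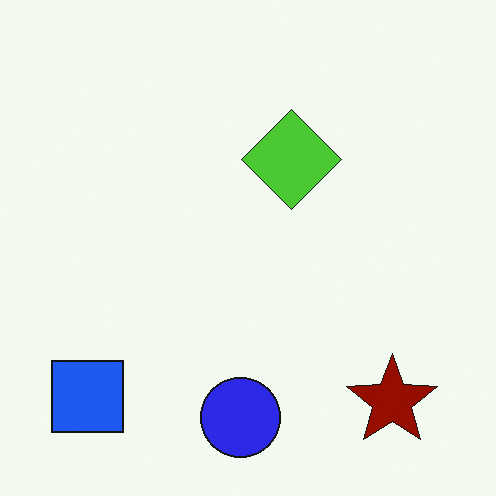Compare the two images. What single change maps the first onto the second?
The transformation is: hue-shifted by a large amount.

Every shape's color has rotated by the same amount around the hue wheel — a uniform hue shift.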